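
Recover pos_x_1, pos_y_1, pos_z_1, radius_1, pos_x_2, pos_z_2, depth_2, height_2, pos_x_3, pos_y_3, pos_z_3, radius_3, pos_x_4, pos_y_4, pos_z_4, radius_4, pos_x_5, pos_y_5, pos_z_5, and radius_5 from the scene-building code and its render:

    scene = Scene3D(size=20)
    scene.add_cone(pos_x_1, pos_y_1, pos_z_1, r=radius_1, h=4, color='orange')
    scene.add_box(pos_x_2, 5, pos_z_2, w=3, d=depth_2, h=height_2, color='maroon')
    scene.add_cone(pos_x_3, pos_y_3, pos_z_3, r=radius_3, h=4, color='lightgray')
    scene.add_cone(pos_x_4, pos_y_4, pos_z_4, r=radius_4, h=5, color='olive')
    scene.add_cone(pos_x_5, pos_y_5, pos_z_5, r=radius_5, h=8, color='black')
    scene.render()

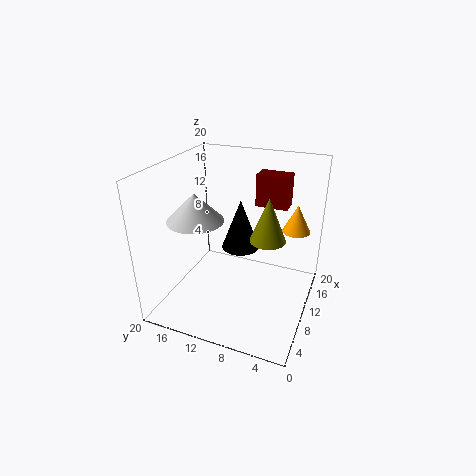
pos_x_1 = 15
pos_y_1 = 3
pos_z_1 = 10
radius_1 = 2
pos_x_2 = 17
pos_z_2 = 12
depth_2 = 5
height_2 = 5
pos_x_3 = 9
pos_y_3 = 16
pos_z_3 = 12
radius_3 = 4
pos_x_4 = 4
pos_y_4 = 4
pos_z_4 = 14
radius_4 = 2
pos_x_5 = 16
pos_y_5 = 12
pos_z_5 = 5
radius_5 = 3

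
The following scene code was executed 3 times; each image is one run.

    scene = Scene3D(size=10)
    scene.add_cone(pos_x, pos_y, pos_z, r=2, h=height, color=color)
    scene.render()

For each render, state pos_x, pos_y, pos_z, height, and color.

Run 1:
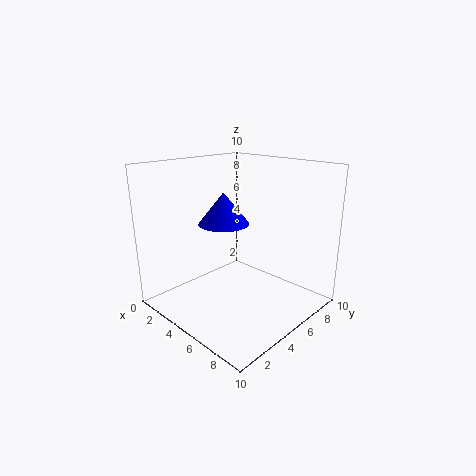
pos_x = 2; pos_y = 6.5; pos_z = 5; height = 2.5; color = 'blue'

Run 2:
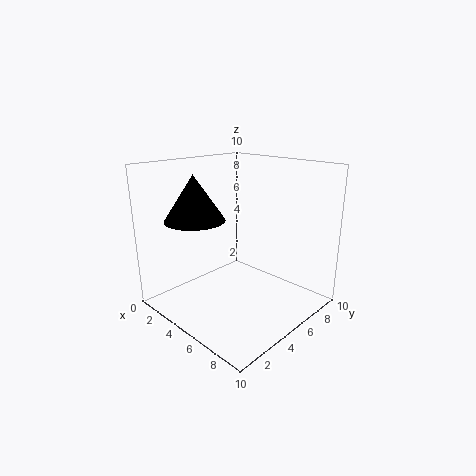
pos_x = 3.5; pos_y = 2.5; pos_z = 6.5; height = 3; color = 'black'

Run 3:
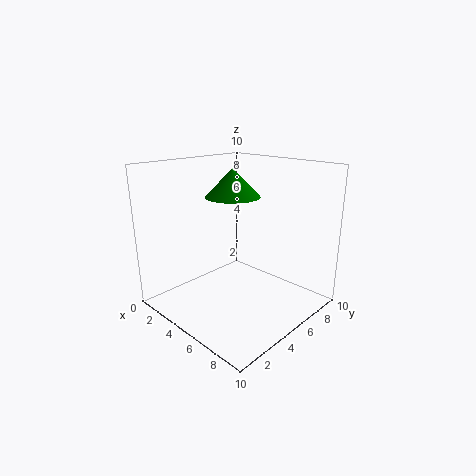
pos_x = 3.5; pos_y = 6; pos_z = 7.5; height = 2; color = 'green'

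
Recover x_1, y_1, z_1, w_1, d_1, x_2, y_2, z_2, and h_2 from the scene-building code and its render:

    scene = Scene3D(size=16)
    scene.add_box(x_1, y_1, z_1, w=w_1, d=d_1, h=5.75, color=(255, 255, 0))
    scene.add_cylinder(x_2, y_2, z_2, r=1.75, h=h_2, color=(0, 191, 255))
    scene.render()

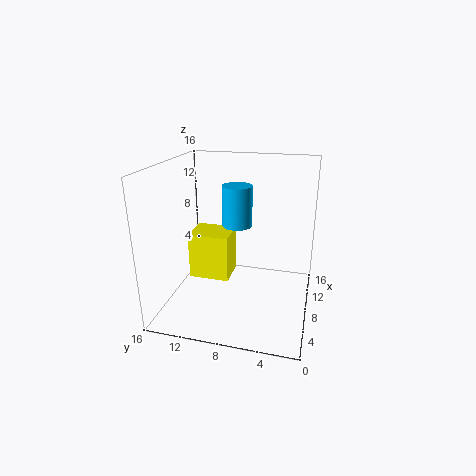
x_1 = 9.5, y_1 = 9.75, z_1 = 1.25, w_1 = 4.25, d_1 = 5, x_2 = 10.5, y_2 = 8.75, z_2 = 8.5, h_2 = 4.75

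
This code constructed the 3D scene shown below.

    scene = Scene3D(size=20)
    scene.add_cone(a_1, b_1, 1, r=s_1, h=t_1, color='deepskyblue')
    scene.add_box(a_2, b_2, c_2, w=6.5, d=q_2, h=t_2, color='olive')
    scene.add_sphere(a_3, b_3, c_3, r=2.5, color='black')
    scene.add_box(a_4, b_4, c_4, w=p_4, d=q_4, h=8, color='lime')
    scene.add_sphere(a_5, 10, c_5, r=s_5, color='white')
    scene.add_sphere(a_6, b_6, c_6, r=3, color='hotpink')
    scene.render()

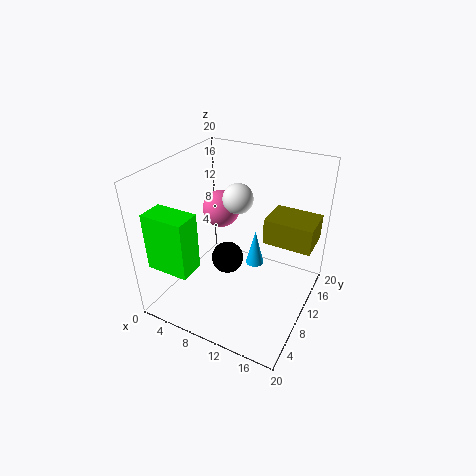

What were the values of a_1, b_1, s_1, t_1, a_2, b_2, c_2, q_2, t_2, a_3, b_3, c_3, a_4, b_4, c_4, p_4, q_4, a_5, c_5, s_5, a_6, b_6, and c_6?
a_1 = 9.5
b_1 = 17
s_1 = 1.5
t_1 = 6
a_2 = 13.5
b_2 = 10.5
c_2 = 10
q_2 = 5
t_2 = 3.5
a_3 = 6.5
b_3 = 13
c_3 = 3.5
a_4 = 0.5
b_4 = 2
c_4 = 7
p_4 = 6
q_4 = 3.5
a_5 = 10
c_5 = 16
s_5 = 2
a_6 = 3.5
b_6 = 16.5
c_6 = 10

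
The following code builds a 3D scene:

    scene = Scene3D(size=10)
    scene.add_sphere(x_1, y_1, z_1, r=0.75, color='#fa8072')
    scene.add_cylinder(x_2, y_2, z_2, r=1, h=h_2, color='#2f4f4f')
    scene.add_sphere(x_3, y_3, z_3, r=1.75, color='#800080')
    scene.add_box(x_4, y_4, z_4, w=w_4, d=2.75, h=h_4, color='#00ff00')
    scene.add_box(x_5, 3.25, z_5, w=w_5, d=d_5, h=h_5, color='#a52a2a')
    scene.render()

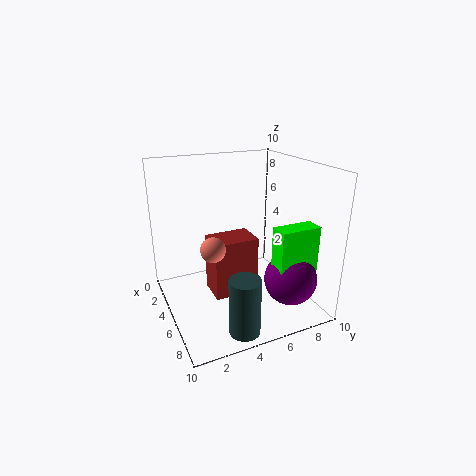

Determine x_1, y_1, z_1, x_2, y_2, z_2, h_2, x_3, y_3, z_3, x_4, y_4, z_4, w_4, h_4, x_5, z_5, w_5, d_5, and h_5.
x_1 = 7.5
y_1 = 2.25
z_1 = 5.75
x_2 = 8.75
y_2 = 3.75
z_2 = 0.25
h_2 = 3.75
x_3 = 8
y_3 = 7.5
z_3 = 2.75
x_4 = 7.5
y_4 = 6.25
z_4 = 2.75
w_4 = 1.25
h_4 = 3.75
x_5 = 3
z_5 = 0.5
w_5 = 2.25
d_5 = 3.25
h_5 = 4.25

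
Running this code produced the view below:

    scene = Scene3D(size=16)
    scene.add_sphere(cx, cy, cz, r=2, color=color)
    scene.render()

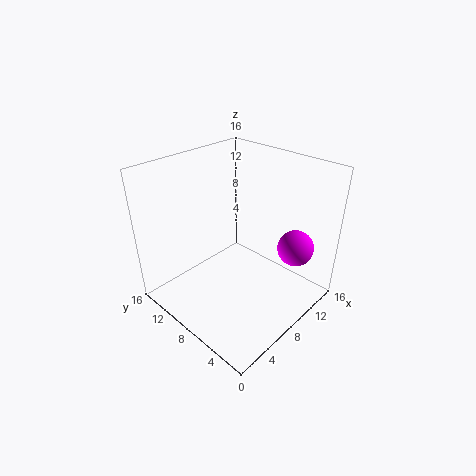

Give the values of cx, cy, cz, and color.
cx = 12; cy = 3; cz = 7; color = 'magenta'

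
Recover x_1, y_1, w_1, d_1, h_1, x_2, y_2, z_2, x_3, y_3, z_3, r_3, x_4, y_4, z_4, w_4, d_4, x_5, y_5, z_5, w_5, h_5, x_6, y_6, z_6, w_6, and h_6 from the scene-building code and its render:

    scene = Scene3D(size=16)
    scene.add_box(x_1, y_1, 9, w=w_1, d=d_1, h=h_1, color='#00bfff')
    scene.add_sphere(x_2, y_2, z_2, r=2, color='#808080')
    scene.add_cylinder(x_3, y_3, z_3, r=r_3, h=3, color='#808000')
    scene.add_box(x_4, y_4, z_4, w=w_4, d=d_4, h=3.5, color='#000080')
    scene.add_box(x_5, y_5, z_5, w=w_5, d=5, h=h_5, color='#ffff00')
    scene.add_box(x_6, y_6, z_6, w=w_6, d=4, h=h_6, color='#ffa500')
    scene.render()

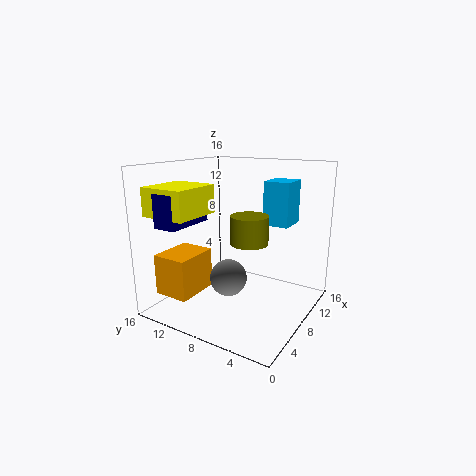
x_1 = 11, y_1 = 3.5, w_1 = 3.5, d_1 = 3, h_1 = 5, x_2 = 6, y_2 = 8, z_2 = 4, x_3 = 7, y_3 = 6, z_3 = 8, r_3 = 2, x_4 = 1, y_4 = 11, z_4 = 10, w_4 = 5.5, d_4 = 2.5, x_5 = 1, y_5 = 10, z_5 = 11, w_5 = 5.5, h_5 = 3, x_6 = 2, y_6 = 11, z_6 = 2, w_6 = 5, h_6 = 4.5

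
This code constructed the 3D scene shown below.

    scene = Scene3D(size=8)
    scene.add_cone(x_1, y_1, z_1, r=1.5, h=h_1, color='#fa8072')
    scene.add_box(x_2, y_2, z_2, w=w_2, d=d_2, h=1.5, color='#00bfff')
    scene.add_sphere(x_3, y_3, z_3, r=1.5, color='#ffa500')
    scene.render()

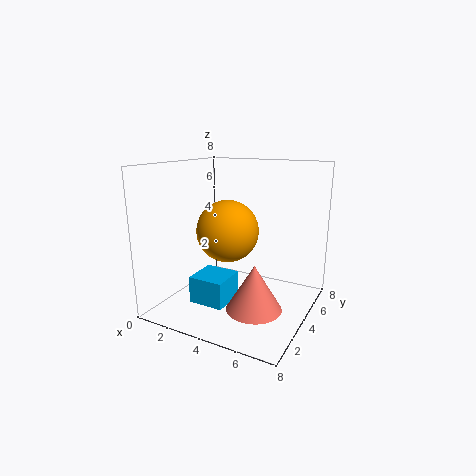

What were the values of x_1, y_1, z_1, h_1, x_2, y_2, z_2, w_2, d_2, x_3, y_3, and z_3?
x_1 = 5.5, y_1 = 3, z_1 = 0.5, h_1 = 2.5, x_2 = 2, y_2 = 2, z_2 = 0.5, w_2 = 2, d_2 = 2, x_3 = 4.5, y_3 = 2, z_3 = 5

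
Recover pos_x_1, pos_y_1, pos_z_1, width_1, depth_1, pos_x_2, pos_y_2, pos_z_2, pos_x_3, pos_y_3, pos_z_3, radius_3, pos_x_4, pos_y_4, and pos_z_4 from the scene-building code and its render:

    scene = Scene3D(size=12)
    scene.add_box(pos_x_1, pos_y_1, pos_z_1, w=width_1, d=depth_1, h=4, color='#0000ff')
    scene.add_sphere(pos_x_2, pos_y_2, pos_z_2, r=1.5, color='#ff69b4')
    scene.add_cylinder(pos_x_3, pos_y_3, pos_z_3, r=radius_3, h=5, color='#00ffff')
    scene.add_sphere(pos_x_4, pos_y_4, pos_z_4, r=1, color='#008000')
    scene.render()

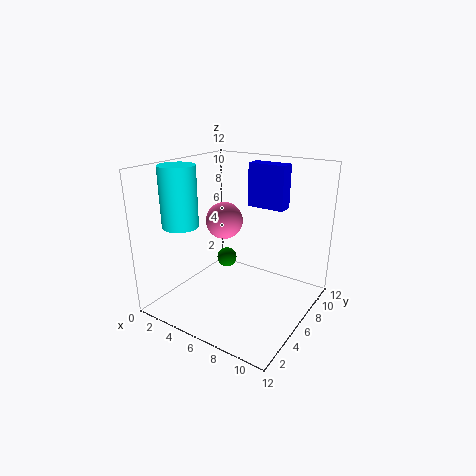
pos_x_1 = 4.5, pos_y_1 = 10, pos_z_1 = 7.5, width_1 = 3.5, depth_1 = 1.5, pos_x_2 = 5, pos_y_2 = 5.5, pos_z_2 = 7.5, pos_x_3 = 2, pos_y_3 = 3.5, pos_z_3 = 7, radius_3 = 1.5, pos_x_4 = 2, pos_y_4 = 10, pos_z_4 = 1.5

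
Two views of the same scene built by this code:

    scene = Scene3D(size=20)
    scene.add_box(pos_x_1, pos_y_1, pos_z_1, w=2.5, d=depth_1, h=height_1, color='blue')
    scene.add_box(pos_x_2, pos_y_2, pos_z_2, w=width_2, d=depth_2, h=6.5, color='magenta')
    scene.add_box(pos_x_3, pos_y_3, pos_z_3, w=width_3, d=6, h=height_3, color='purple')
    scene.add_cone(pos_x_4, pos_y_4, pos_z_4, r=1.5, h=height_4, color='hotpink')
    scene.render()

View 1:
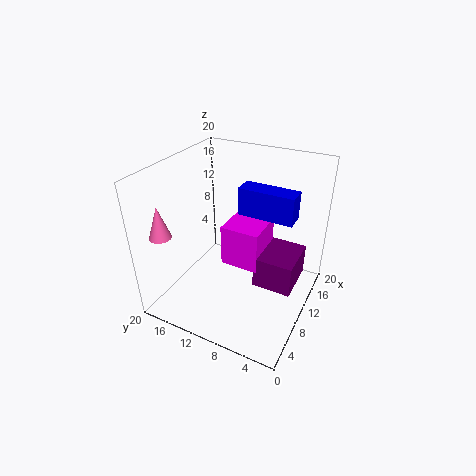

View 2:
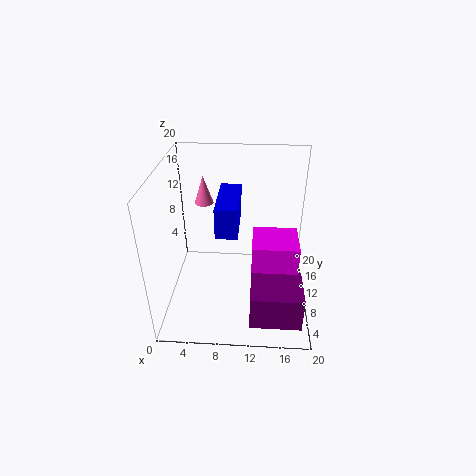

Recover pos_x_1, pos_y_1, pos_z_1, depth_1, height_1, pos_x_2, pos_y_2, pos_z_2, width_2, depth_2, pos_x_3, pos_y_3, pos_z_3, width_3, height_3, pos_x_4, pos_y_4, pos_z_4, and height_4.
pos_x_1 = 8
pos_y_1 = 2
pos_z_1 = 15
depth_1 = 7
height_1 = 3.5
pos_x_2 = 12
pos_y_2 = 8
pos_z_2 = 3
width_2 = 6.5
depth_2 = 6
pos_x_3 = 12
pos_y_3 = 2.5
pos_z_3 = 0.5
width_3 = 7
height_3 = 5
pos_x_4 = 4
pos_y_4 = 18.5
pos_z_4 = 11
height_4 = 4.5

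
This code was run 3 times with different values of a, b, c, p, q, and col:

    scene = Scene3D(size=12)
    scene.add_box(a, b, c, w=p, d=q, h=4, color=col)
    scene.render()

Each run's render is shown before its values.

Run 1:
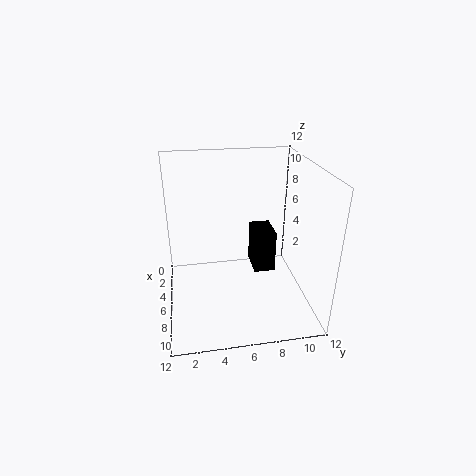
a = 1; b = 8; c = 1; p = 3; q = 2; col = 'black'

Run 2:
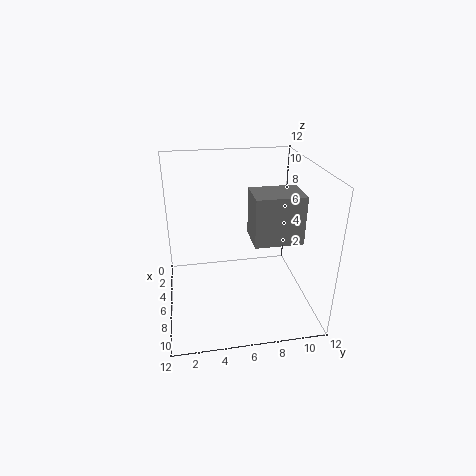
a = 5; b = 7; c = 6; p = 3; q = 4; col = 'gray'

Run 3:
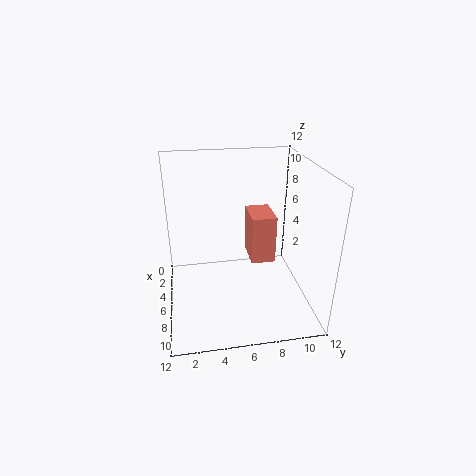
a = 4; b = 7; c = 4; p = 3; q = 2; col = 'salmon'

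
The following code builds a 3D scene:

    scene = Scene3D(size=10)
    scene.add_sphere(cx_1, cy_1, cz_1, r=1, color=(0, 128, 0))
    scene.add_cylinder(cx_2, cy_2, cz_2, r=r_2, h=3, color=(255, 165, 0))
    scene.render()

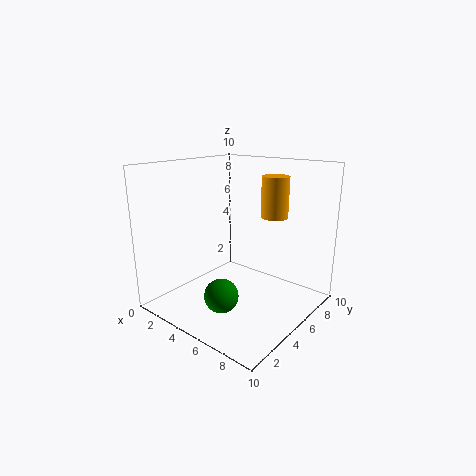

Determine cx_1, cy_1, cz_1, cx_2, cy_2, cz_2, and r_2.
cx_1 = 7, cy_1 = 1, cz_1 = 3, cx_2 = 6, cy_2 = 8, cz_2 = 6, r_2 = 1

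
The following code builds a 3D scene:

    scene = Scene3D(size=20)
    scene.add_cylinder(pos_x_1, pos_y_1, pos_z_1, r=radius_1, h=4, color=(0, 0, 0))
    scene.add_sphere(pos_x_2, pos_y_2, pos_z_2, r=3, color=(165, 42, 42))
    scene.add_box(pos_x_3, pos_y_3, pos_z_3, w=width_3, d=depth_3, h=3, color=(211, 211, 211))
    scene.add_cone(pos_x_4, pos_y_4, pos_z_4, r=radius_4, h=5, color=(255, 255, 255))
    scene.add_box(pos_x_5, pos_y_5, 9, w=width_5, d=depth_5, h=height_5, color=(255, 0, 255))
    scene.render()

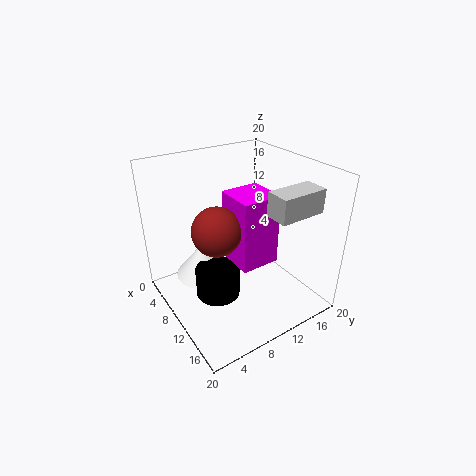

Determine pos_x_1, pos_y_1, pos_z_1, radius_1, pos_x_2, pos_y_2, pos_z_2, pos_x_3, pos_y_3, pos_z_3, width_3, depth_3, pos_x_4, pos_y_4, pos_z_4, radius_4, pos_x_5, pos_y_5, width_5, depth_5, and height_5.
pos_x_1 = 11, pos_y_1 = 6, pos_z_1 = 3, radius_1 = 3, pos_x_2 = 13, pos_y_2 = 5, pos_z_2 = 14, pos_x_3 = 16, pos_y_3 = 10, pos_z_3 = 16, width_3 = 3, depth_3 = 6, pos_x_4 = 7, pos_y_4 = 6, pos_z_4 = 4, radius_4 = 4, pos_x_5 = 11, pos_y_5 = 7, width_5 = 5, depth_5 = 5, height_5 = 9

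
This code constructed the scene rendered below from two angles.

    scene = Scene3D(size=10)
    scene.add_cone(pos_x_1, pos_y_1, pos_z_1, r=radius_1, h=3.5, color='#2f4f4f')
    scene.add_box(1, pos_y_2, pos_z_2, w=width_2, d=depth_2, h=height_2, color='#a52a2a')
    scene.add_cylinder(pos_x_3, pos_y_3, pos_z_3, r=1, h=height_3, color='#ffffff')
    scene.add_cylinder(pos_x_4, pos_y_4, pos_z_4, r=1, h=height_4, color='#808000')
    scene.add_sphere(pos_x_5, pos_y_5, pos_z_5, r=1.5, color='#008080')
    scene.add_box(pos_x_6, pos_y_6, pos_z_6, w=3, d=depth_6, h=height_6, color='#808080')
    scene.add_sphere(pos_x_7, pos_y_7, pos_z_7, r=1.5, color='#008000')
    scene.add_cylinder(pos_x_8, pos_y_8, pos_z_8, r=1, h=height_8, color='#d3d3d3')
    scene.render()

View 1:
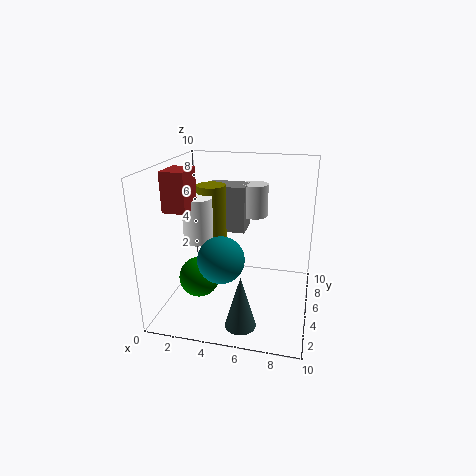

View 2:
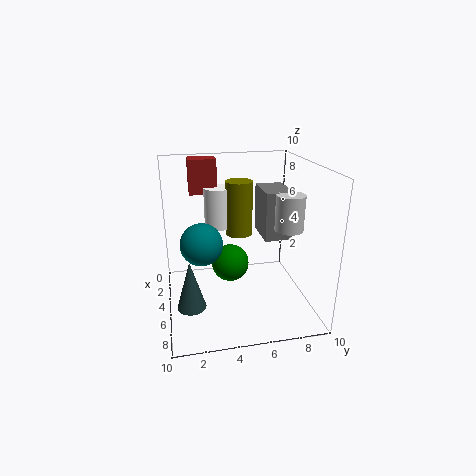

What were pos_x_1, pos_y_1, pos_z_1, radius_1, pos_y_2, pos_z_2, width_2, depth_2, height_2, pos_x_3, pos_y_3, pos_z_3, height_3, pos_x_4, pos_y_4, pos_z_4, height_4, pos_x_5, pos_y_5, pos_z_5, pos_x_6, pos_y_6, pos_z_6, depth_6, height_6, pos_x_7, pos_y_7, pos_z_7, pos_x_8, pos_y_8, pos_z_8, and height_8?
pos_x_1 = 6; pos_y_1 = 1.5; pos_z_1 = 0.5; radius_1 = 1; pos_y_2 = 2; pos_z_2 = 7.5; width_2 = 1.5; depth_2 = 2; height_2 = 2.5; pos_x_3 = 2.5; pos_y_3 = 4; pos_z_3 = 5; height_3 = 3; pos_x_4 = 3; pos_y_4 = 5.5; pos_z_4 = 4.5; height_4 = 4; pos_x_5 = 4.5; pos_y_5 = 2.5; pos_z_5 = 4.5; pos_x_6 = 2; pos_y_6 = 7; pos_z_6 = 4.5; depth_6 = 2; height_6 = 3.5; pos_x_7 = 2; pos_y_7 = 5; pos_z_7 = 1.5; pos_x_8 = 5.5; pos_y_8 = 8.5; pos_z_8 = 5.5; height_8 = 2.5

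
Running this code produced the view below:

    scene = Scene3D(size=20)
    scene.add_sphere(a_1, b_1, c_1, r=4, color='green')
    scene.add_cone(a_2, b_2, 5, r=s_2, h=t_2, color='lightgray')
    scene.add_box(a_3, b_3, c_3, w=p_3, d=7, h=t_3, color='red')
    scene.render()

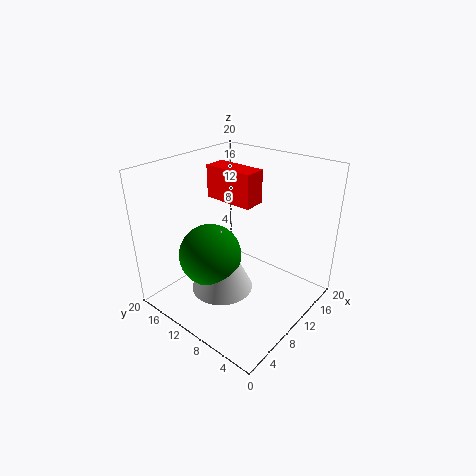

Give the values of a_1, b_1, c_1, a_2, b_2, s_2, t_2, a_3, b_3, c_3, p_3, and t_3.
a_1 = 5; b_1 = 10.5; c_1 = 9.5; a_2 = 5.5; b_2 = 9; s_2 = 4; t_2 = 8.5; a_3 = 9.5; b_3 = 8; c_3 = 15; p_3 = 3; t_3 = 4.5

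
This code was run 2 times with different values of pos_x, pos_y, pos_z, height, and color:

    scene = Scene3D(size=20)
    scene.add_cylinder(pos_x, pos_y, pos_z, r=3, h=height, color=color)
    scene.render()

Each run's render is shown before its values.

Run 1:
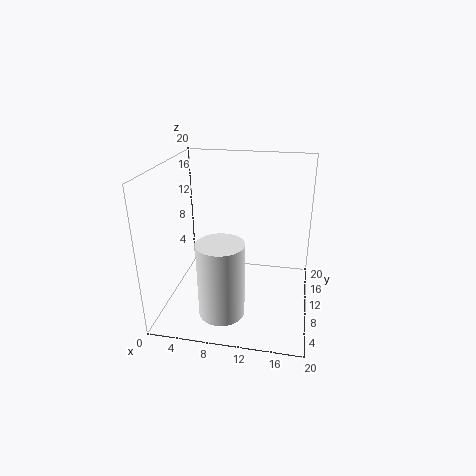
pos_x = 9
pos_y = 4
pos_z = 2
height = 10
color = 'white'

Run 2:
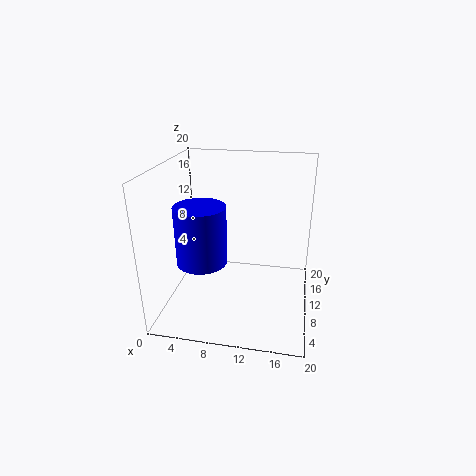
pos_x = 7
pos_y = 3
pos_z = 10
height = 7
color = 'blue'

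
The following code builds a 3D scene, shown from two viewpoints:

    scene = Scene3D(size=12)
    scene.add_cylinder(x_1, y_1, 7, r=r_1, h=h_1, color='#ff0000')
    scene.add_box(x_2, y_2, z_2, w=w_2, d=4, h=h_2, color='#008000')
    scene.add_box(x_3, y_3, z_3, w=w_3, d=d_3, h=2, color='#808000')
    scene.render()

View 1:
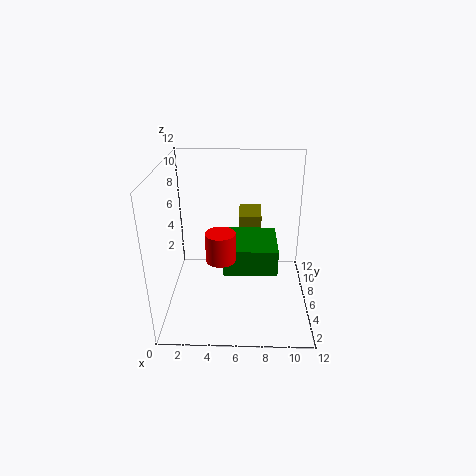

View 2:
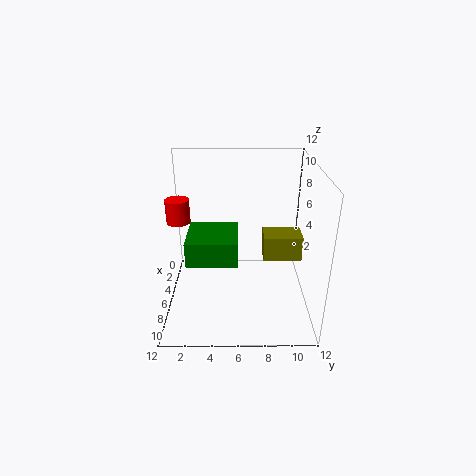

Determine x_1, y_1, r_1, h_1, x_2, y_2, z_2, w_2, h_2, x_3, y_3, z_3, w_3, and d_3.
x_1 = 5; y_1 = 1; r_1 = 1; h_1 = 2; x_2 = 5; y_2 = 2; z_2 = 5; w_2 = 4; h_2 = 2; x_3 = 6; y_3 = 8; z_3 = 5; w_3 = 2; d_3 = 3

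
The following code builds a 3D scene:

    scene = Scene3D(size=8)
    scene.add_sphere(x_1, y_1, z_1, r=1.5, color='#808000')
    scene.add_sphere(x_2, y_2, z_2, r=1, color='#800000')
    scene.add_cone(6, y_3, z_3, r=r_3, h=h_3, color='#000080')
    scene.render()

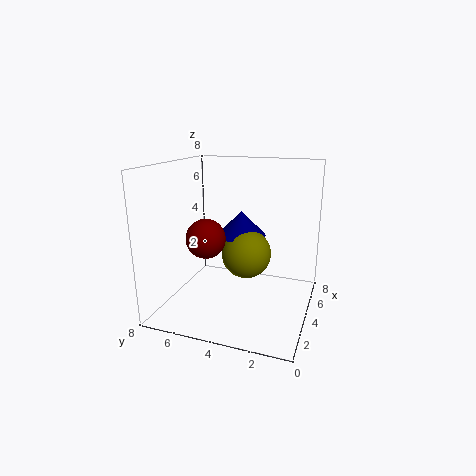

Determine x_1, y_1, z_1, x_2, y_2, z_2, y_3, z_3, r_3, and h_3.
x_1 = 5.5
y_1 = 4
z_1 = 2.5
x_2 = 2
y_2 = 5
z_2 = 4.5
y_3 = 4.5
z_3 = 3.5
r_3 = 1.5
h_3 = 1.5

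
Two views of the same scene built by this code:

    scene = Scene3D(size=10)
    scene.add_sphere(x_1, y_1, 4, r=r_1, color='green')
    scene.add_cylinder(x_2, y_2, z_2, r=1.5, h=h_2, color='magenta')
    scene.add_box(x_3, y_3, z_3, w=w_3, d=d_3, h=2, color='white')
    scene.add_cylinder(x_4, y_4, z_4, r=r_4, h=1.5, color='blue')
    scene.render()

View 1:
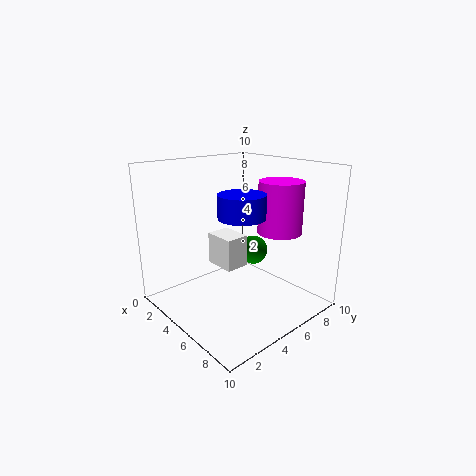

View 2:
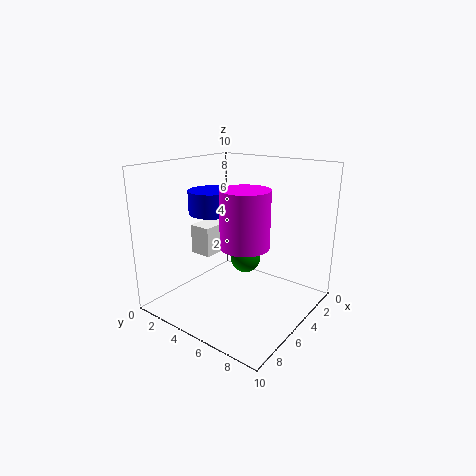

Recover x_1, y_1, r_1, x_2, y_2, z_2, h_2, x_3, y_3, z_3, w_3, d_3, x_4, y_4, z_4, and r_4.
x_1 = 5.5
y_1 = 6
r_1 = 1
x_2 = 7
y_2 = 7
z_2 = 5.5
h_2 = 3.5
x_3 = 5
y_3 = 2.5
z_3 = 4
w_3 = 2
d_3 = 1.5
x_4 = 6.5
y_4 = 4
z_4 = 7
r_4 = 1.5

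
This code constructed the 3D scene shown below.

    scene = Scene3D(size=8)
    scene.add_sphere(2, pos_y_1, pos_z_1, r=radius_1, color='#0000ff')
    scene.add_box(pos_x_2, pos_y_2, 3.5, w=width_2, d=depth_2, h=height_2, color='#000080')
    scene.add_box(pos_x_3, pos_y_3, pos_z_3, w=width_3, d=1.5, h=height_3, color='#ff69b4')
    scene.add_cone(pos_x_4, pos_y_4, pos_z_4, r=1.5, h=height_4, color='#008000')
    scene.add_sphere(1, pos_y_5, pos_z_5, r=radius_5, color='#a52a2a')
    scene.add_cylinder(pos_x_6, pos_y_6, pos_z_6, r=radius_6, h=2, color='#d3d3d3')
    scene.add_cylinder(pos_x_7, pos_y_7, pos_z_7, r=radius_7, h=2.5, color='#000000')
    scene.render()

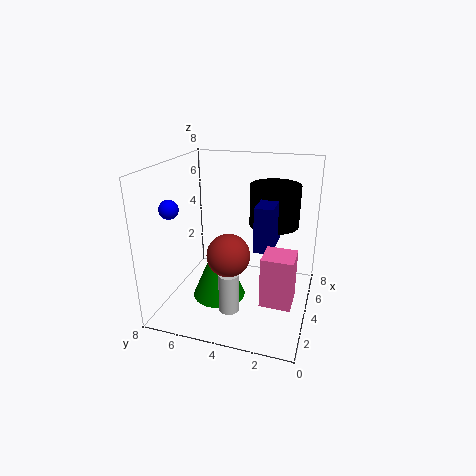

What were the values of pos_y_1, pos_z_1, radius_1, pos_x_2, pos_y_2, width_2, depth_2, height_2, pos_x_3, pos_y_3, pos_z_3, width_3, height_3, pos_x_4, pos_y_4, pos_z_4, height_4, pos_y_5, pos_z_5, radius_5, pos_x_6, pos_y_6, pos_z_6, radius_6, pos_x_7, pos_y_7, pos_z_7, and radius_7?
pos_y_1 = 7; pos_z_1 = 6; radius_1 = 0.5; pos_x_2 = 3.5; pos_y_2 = 2; width_2 = 2.5; depth_2 = 1; height_2 = 2.5; pos_x_3 = 1; pos_y_3 = 0.5; pos_z_3 = 2; width_3 = 1.5; height_3 = 2.5; pos_x_4 = 3.5; pos_y_4 = 5; pos_z_4 = 0.5; height_4 = 3.5; pos_y_5 = 3.5; pos_z_5 = 4.5; radius_5 = 1; pos_x_6 = 1; pos_y_6 = 3.5; pos_z_6 = 1.5; radius_6 = 0.5; pos_x_7 = 6.5; pos_y_7 = 2.5; pos_z_7 = 4; radius_7 = 1.5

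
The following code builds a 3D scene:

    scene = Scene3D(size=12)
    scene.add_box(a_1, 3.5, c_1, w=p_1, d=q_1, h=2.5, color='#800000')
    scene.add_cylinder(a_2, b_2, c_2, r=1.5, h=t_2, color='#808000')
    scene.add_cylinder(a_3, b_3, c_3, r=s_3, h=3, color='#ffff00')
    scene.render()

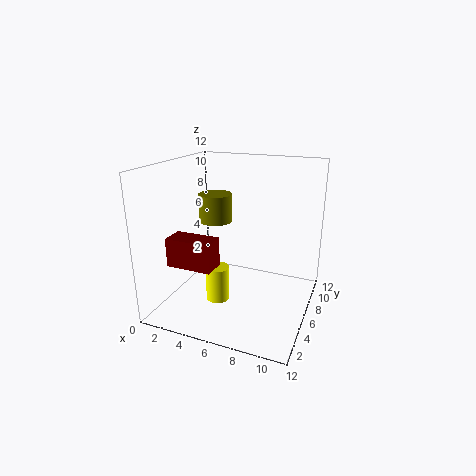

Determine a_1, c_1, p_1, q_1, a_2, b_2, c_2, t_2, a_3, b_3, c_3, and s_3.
a_1 = 0.5
c_1 = 3.5
p_1 = 4
q_1 = 2
a_2 = 3
b_2 = 8
c_2 = 6.5
t_2 = 2.5
a_3 = 4.5
b_3 = 5
c_3 = 0.5
s_3 = 1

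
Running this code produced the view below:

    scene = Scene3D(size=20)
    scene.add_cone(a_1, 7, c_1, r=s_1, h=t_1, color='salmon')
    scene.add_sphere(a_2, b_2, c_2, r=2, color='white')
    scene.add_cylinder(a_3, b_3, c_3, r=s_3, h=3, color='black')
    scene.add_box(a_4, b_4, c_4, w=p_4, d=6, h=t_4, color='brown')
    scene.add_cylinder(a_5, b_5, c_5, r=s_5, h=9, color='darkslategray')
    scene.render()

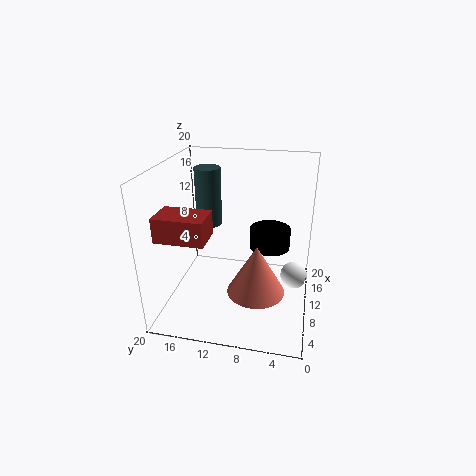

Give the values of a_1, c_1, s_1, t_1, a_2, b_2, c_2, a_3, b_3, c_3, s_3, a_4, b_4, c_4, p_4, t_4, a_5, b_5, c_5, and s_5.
a_1 = 8, c_1 = 3, s_1 = 4, t_1 = 7, a_2 = 13, b_2 = 2, c_2 = 3, a_3 = 14, b_3 = 6, c_3 = 7, s_3 = 3, a_4 = 1, b_4 = 12, c_4 = 13, p_4 = 4, t_4 = 3, a_5 = 16, b_5 = 16, c_5 = 9, s_5 = 2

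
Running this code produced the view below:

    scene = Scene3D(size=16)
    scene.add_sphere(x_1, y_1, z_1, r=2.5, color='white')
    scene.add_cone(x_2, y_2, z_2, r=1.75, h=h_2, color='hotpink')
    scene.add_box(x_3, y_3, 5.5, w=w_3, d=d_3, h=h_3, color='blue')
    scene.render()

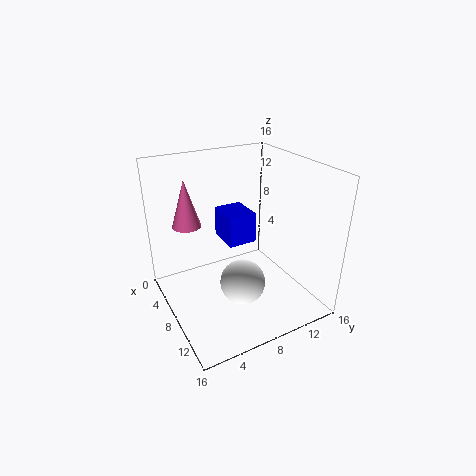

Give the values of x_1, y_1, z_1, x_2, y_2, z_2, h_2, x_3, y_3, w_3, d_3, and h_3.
x_1 = 10, y_1 = 7.5, z_1 = 3.5, x_2 = 2, y_2 = 4.25, z_2 = 7.75, h_2 = 5.75, x_3 = 1.5, y_3 = 8.25, w_3 = 4.25, d_3 = 3.5, h_3 = 3.75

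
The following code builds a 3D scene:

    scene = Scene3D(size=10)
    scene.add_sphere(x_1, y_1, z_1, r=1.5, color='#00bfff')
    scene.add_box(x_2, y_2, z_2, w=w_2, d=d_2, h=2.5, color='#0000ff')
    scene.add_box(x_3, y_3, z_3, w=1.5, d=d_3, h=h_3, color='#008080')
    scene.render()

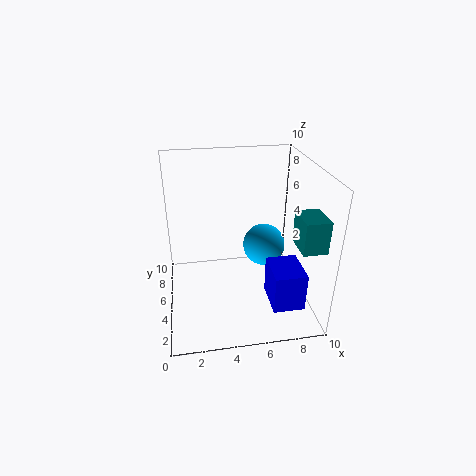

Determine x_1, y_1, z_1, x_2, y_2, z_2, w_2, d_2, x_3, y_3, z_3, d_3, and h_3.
x_1 = 7
y_1 = 5.5
z_1 = 4
x_2 = 6.5
y_2 = 0.5
z_2 = 2
w_2 = 2
d_2 = 2.5
x_3 = 8
y_3 = 0.5
z_3 = 6
d_3 = 2
h_3 = 2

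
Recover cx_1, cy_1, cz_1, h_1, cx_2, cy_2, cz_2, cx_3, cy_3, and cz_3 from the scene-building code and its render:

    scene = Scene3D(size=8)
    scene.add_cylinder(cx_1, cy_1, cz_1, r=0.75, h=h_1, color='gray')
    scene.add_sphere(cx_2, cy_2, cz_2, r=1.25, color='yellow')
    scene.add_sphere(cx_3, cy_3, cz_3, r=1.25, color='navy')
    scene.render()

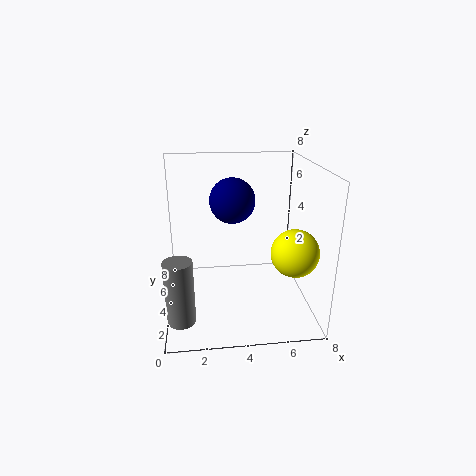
cx_1 = 0.75; cy_1 = 2; cz_1 = 0.25; h_1 = 3.5; cx_2 = 6.75; cy_2 = 2.25; cz_2 = 3.75; cx_3 = 3.75; cy_3 = 4.5; cz_3 = 6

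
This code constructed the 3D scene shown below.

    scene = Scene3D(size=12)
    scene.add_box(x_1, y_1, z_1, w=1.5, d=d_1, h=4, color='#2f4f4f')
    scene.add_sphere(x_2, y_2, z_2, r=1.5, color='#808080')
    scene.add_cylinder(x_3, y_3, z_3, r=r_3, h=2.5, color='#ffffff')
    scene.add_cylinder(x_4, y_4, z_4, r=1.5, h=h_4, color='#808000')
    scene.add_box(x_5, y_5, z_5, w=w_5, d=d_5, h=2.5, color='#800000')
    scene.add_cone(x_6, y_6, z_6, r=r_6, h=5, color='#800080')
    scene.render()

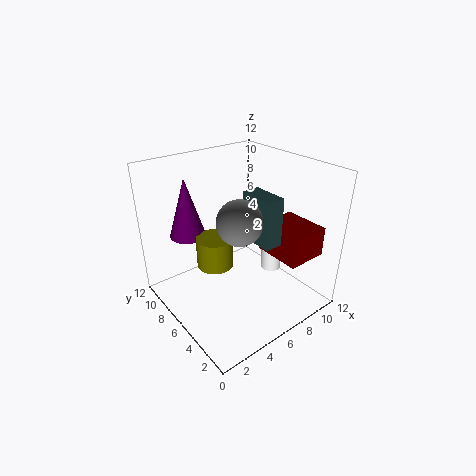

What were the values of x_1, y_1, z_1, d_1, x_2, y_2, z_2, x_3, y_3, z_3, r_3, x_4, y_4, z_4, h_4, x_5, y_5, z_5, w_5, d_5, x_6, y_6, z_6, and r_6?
x_1 = 6.5; y_1 = 3; z_1 = 6; d_1 = 3; x_2 = 3; y_2 = 2; z_2 = 10; x_3 = 11; y_3 = 7; z_3 = 0.5; r_3 = 1; x_4 = 4; y_4 = 6.5; z_4 = 4; h_4 = 2.5; x_5 = 8; y_5 = 1.5; z_5 = 4.5; w_5 = 3.5; d_5 = 4; x_6 = 3; y_6 = 9; z_6 = 6; r_6 = 1.5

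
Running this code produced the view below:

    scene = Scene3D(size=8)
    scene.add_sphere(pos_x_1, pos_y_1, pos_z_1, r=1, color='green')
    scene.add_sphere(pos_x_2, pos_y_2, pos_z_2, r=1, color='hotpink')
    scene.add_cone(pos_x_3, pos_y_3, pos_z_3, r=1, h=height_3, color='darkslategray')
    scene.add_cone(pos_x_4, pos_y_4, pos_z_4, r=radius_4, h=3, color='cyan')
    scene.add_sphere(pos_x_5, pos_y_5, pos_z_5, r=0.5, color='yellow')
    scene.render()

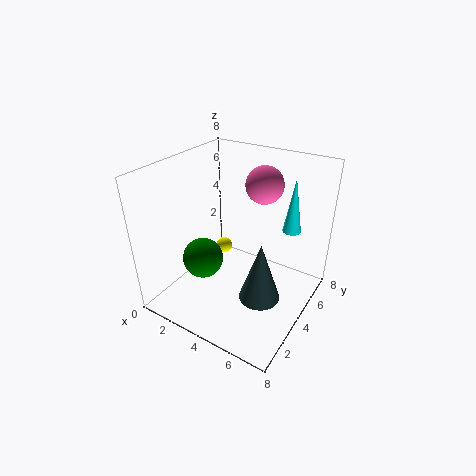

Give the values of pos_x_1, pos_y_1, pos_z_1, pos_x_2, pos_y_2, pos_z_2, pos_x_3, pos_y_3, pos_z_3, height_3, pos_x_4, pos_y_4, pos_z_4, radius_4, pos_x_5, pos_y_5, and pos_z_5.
pos_x_1 = 3.5, pos_y_1 = 1.5, pos_z_1 = 4, pos_x_2 = 5, pos_y_2 = 5, pos_z_2 = 7, pos_x_3 = 6.5, pos_y_3 = 2, pos_z_3 = 2.5, height_3 = 3, pos_x_4 = 6.5, pos_y_4 = 5.5, pos_z_4 = 4.5, radius_4 = 0.5, pos_x_5 = 2, pos_y_5 = 5.5, pos_z_5 = 2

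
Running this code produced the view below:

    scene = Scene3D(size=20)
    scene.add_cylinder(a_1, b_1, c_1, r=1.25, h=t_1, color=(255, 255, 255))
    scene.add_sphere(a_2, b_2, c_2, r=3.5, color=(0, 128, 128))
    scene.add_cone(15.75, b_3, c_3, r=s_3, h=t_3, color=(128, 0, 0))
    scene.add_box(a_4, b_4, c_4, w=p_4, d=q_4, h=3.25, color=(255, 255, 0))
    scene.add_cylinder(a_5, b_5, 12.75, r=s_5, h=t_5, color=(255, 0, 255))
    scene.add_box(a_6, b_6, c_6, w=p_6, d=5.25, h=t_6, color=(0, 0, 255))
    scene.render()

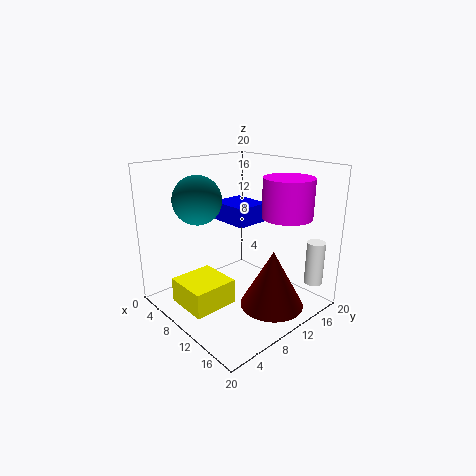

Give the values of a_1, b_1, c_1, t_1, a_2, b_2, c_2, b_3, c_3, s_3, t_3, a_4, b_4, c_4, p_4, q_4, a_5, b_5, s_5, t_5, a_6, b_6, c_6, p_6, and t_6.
a_1 = 18.25
b_1 = 16.75
c_1 = 4
t_1 = 6
a_2 = 4.5
b_2 = 7.25
c_2 = 14.75
b_3 = 11
c_3 = 1.75
s_3 = 4.25
t_3 = 7.75
a_4 = 7.75
b_4 = 0.5
c_4 = 3
p_4 = 5.75
q_4 = 5.75
a_5 = 14
b_5 = 15.5
s_5 = 3.5
t_5 = 5.5
a_6 = 3.25
b_6 = 11
c_6 = 11
p_6 = 6.25
t_6 = 2.75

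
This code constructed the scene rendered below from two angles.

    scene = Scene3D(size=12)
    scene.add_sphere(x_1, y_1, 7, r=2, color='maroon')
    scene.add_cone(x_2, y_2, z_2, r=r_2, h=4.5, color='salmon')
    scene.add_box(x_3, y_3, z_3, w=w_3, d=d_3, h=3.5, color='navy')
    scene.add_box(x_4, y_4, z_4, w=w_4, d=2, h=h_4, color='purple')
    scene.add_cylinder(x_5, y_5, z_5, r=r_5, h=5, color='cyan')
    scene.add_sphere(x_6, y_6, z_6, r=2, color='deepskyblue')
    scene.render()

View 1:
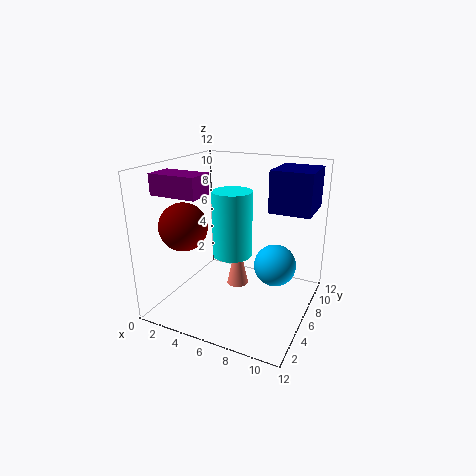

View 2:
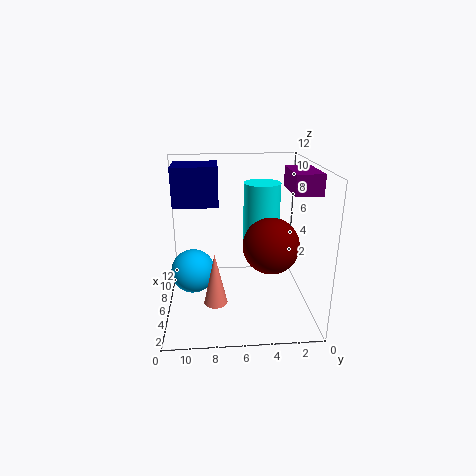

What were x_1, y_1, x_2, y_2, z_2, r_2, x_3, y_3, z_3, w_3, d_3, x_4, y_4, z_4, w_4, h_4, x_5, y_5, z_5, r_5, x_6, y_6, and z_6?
x_1 = 2, y_1 = 4, x_2 = 5, y_2 = 8, z_2 = 0.5, r_2 = 1, x_3 = 8, y_3 = 7.5, z_3 = 8, w_3 = 3.5, d_3 = 4, x_4 = 2, y_4 = 0.5, z_4 = 10.5, w_4 = 3.5, h_4 = 1.5, x_5 = 6.5, y_5 = 4, z_5 = 5.5, r_5 = 1.5, x_6 = 8, y_6 = 10, z_6 = 2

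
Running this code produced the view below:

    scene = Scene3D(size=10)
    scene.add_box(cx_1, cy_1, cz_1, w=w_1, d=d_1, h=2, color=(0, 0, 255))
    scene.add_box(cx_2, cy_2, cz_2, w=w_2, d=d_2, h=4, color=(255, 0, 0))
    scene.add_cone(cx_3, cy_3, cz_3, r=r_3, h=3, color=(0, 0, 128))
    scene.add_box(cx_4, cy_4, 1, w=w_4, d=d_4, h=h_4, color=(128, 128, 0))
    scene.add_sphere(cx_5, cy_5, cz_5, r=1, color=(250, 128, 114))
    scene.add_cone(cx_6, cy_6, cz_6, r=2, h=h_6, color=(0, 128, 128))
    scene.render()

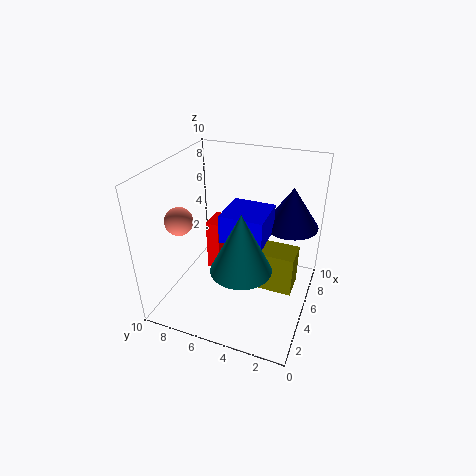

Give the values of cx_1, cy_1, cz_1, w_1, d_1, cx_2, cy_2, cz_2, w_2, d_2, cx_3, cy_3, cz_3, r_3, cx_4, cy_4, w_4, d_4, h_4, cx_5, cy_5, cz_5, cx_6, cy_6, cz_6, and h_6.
cx_1 = 4, cy_1 = 3, cz_1 = 5, w_1 = 3, d_1 = 3, cx_2 = 6, cy_2 = 7, cz_2 = 1, w_2 = 2, d_2 = 1, cx_3 = 8, cy_3 = 2, cz_3 = 5, r_3 = 2, cx_4 = 5, cy_4 = 1, w_4 = 2, d_4 = 3, h_4 = 3, cx_5 = 4, cy_5 = 9, cz_5 = 6, cx_6 = 3, cy_6 = 4, cz_6 = 4, h_6 = 4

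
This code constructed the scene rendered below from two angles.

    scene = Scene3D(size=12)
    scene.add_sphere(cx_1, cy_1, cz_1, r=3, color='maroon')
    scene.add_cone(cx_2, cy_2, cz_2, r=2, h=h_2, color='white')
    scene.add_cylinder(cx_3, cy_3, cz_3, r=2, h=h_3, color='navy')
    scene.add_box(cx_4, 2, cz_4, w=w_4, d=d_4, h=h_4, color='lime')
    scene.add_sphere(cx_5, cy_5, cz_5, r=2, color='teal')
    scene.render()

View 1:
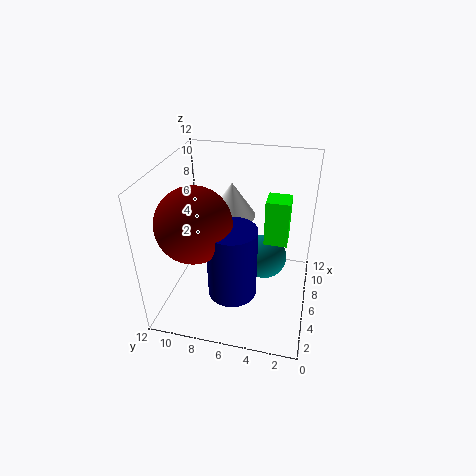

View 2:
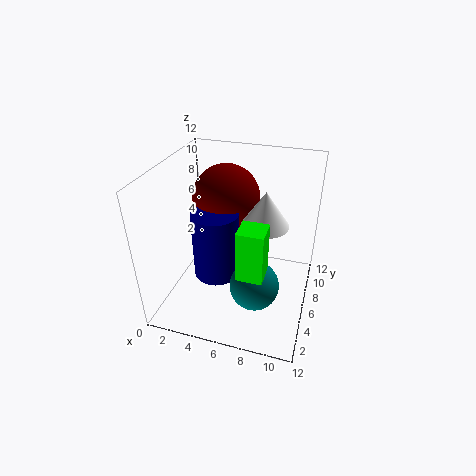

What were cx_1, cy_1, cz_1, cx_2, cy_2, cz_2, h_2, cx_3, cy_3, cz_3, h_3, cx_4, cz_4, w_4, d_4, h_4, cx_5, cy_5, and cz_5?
cx_1 = 4; cy_1 = 9; cz_1 = 8; cx_2 = 8; cy_2 = 7; cz_2 = 7; h_2 = 3; cx_3 = 4; cy_3 = 6; cz_3 = 2; h_3 = 6; cx_4 = 7; cz_4 = 5; w_4 = 2; d_4 = 2; h_4 = 4; cx_5 = 8; cy_5 = 4; cz_5 = 3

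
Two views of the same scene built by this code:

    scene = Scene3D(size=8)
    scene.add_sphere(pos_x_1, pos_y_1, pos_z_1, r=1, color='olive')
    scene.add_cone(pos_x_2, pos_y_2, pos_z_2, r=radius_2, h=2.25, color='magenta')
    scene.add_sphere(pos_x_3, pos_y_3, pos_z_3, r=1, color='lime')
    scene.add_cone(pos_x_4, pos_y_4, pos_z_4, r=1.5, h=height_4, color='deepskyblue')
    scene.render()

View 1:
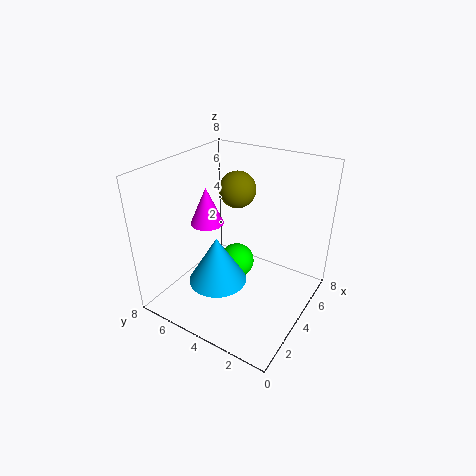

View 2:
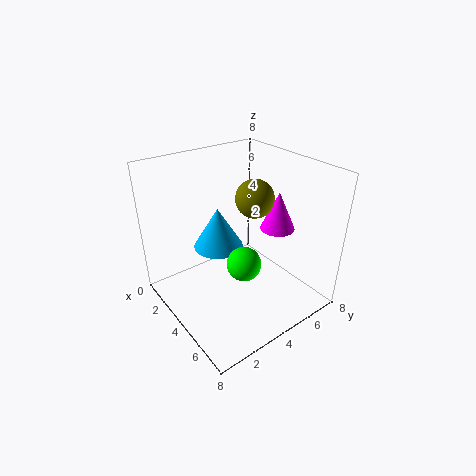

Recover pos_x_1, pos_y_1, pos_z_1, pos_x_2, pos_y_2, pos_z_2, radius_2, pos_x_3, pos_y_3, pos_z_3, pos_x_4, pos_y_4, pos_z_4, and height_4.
pos_x_1 = 4.75; pos_y_1 = 4.5; pos_z_1 = 6.5; pos_x_2 = 4.5; pos_y_2 = 6.5; pos_z_2 = 4; radius_2 = 1; pos_x_3 = 4.25; pos_y_3 = 4.25; pos_z_3 = 2.25; pos_x_4 = 2; pos_y_4 = 4; pos_z_4 = 2.5; height_4 = 2.5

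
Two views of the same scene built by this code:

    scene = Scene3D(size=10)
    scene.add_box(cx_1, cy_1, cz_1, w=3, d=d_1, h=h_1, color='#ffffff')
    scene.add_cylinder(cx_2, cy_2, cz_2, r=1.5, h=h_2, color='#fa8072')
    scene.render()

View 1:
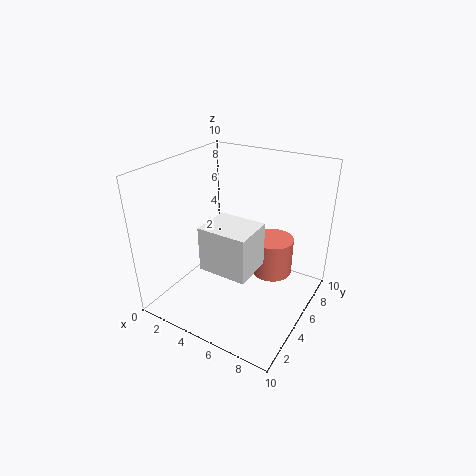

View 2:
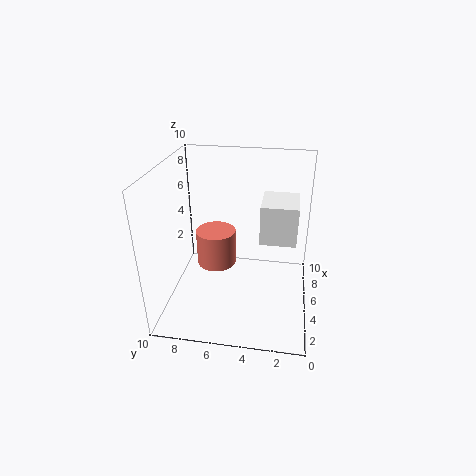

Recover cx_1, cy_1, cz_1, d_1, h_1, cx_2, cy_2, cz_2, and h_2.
cx_1 = 4.75
cy_1 = 1
cz_1 = 4.75
d_1 = 2.5
h_1 = 2.75
cx_2 = 6.75
cy_2 = 7
cz_2 = 1.75
h_2 = 2.75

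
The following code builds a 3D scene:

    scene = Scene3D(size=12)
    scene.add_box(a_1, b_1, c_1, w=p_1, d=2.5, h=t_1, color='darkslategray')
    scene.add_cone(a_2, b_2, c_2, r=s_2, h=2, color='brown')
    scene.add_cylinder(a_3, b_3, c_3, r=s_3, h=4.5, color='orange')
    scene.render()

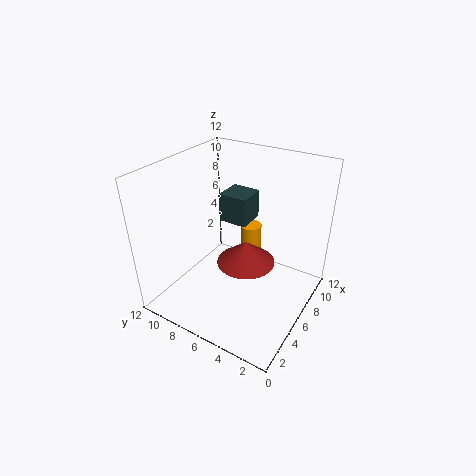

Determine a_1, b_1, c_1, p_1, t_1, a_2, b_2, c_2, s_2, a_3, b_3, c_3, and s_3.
a_1 = 7; b_1 = 6; c_1 = 6.5; p_1 = 2.5; t_1 = 2.5; a_2 = 6.5; b_2 = 5.5; c_2 = 3.5; s_2 = 2.5; a_3 = 10; b_3 = 7; c_3 = 0.5; s_3 = 1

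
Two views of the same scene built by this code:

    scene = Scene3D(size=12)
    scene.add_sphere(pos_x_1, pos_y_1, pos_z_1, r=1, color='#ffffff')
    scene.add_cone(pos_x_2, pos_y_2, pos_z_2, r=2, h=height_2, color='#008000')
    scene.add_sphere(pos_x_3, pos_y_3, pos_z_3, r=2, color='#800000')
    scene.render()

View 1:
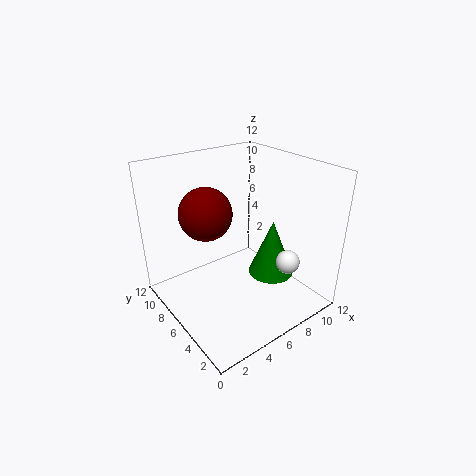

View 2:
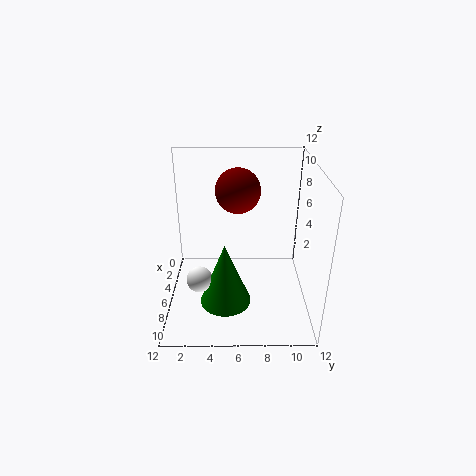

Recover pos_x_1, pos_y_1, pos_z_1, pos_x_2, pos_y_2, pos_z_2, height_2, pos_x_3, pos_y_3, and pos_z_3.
pos_x_1 = 9, pos_y_1 = 3, pos_z_1 = 4, pos_x_2 = 9, pos_y_2 = 5, pos_z_2 = 2, height_2 = 5, pos_x_3 = 3, pos_y_3 = 6, pos_z_3 = 9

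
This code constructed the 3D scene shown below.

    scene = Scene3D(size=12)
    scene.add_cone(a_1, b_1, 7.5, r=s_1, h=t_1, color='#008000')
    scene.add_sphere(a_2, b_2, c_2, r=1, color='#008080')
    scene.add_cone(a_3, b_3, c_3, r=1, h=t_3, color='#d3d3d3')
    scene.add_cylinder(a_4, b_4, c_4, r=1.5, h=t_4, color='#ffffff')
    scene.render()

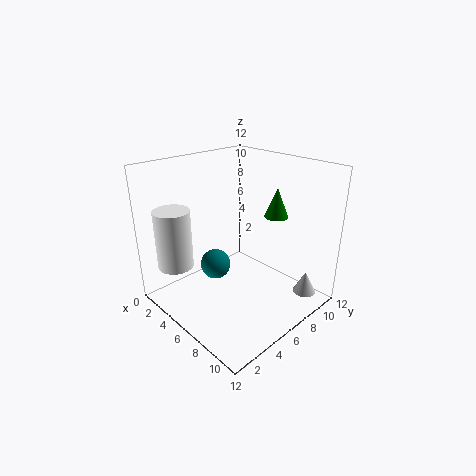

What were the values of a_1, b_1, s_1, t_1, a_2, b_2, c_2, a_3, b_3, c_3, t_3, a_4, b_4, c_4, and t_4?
a_1 = 7.5; b_1 = 9; s_1 = 1; t_1 = 2.5; a_2 = 8.5; b_2 = 1.5; c_2 = 6.5; a_3 = 10; b_3 = 10.5; c_3 = 0.5; t_3 = 2; a_4 = 2.5; b_4 = 2; c_4 = 3.5; t_4 = 5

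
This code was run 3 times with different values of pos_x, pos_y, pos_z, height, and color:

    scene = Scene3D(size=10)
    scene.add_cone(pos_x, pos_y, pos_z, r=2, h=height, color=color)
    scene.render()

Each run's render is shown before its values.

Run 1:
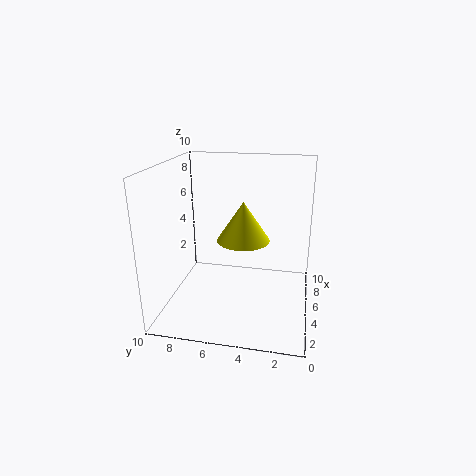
pos_x = 7, pos_y = 5, pos_z = 4, height = 3, color = 'yellow'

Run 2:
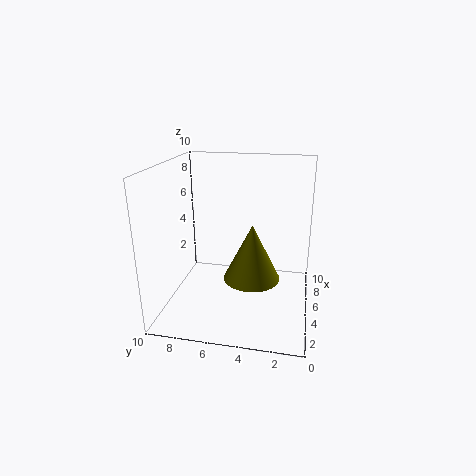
pos_x = 5, pos_y = 4, pos_z = 2, height = 4, color = 'olive'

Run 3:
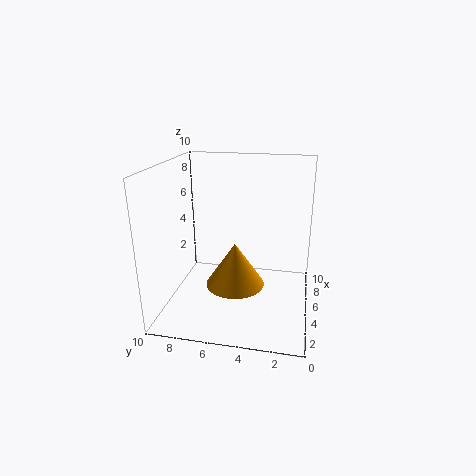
pos_x = 4, pos_y = 5, pos_z = 2, height = 3, color = 'orange'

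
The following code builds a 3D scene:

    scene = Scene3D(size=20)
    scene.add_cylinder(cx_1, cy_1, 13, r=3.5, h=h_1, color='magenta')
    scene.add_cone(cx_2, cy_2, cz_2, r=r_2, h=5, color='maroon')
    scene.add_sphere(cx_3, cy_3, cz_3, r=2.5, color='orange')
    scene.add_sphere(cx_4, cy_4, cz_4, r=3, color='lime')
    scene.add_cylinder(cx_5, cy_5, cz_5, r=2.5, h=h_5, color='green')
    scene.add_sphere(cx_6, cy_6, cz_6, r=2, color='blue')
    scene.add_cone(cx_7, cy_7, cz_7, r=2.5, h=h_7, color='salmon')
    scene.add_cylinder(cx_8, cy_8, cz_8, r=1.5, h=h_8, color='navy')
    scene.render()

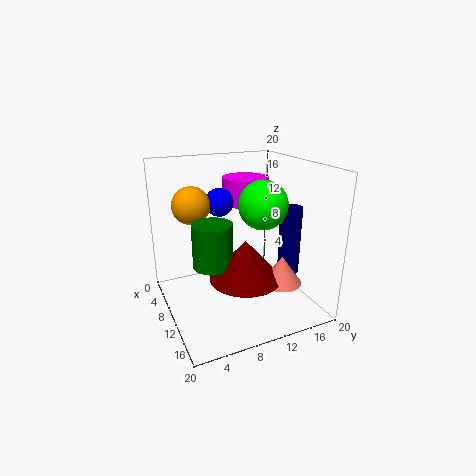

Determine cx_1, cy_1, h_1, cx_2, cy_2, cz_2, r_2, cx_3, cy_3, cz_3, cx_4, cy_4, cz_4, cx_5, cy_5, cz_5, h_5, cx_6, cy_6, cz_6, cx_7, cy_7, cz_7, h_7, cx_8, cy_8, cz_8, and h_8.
cx_1 = 4, cy_1 = 14, h_1 = 4, cx_2 = 15.5, cy_2 = 8.5, cz_2 = 7, r_2 = 4.5, cx_3 = 8.5, cy_3 = 4, cz_3 = 15, cx_4 = 15, cy_4 = 11, cz_4 = 16, cx_5 = 13.5, cy_5 = 5, cz_5 = 8.5, h_5 = 5.5, cx_6 = 7, cy_6 = 8.5, cz_6 = 14.5, cx_7 = 17.5, cy_7 = 12.5, cz_7 = 6.5, h_7 = 3.5, cx_8 = 13, cy_8 = 16.5, cz_8 = 5, h_8 = 9.5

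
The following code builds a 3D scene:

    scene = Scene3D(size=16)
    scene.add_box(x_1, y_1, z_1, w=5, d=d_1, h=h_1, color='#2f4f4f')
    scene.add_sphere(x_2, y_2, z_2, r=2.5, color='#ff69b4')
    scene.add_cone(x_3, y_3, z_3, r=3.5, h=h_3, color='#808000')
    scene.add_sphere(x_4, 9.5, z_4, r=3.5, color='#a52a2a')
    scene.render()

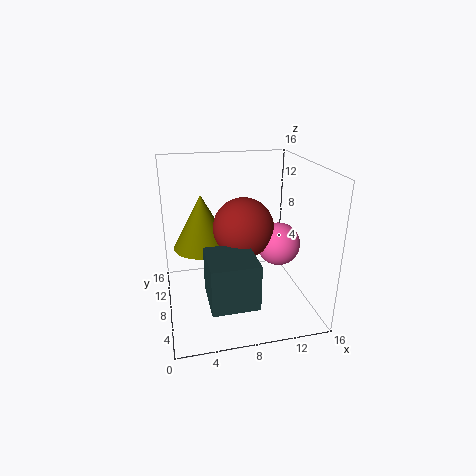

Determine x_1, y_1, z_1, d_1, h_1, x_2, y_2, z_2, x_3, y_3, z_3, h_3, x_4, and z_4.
x_1 = 4; y_1 = 2; z_1 = 2.5; d_1 = 5.5; h_1 = 5; x_2 = 13; y_2 = 8.5; z_2 = 6.5; x_3 = 4.5; y_3 = 12; z_3 = 5.5; h_3 = 6.5; x_4 = 9; z_4 = 8.5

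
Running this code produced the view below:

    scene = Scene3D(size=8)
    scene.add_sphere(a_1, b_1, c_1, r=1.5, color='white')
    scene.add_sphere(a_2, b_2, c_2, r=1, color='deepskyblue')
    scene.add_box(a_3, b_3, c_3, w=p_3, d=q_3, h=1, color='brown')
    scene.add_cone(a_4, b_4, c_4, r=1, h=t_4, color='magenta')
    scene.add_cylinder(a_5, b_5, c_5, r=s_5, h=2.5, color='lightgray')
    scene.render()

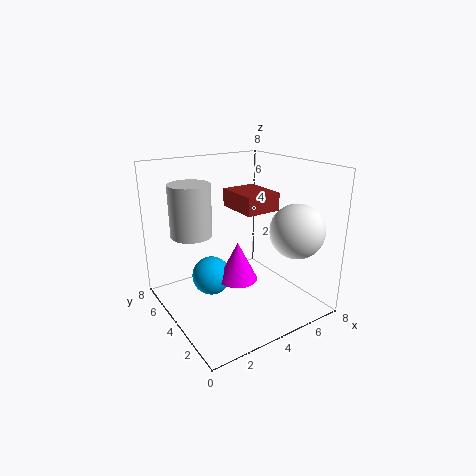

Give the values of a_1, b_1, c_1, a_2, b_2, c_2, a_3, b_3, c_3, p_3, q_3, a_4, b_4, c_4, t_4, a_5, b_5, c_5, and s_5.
a_1 = 6.5; b_1 = 2; c_1 = 4.5; a_2 = 2; b_2 = 3.5; c_2 = 2.5; a_3 = 4; b_3 = 3; c_3 = 5.5; p_3 = 2; q_3 = 2.5; a_4 = 3; b_4 = 2.5; c_4 = 2.5; t_4 = 2; a_5 = 1; b_5 = 3.5; c_5 = 5; s_5 = 1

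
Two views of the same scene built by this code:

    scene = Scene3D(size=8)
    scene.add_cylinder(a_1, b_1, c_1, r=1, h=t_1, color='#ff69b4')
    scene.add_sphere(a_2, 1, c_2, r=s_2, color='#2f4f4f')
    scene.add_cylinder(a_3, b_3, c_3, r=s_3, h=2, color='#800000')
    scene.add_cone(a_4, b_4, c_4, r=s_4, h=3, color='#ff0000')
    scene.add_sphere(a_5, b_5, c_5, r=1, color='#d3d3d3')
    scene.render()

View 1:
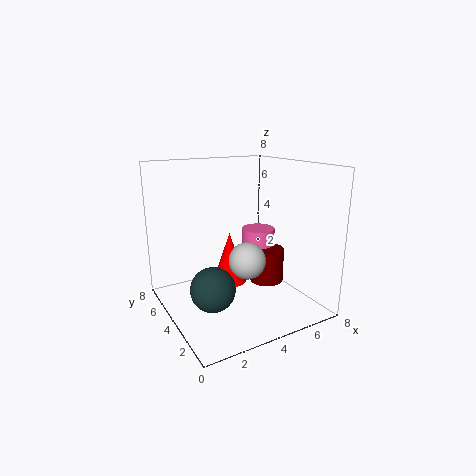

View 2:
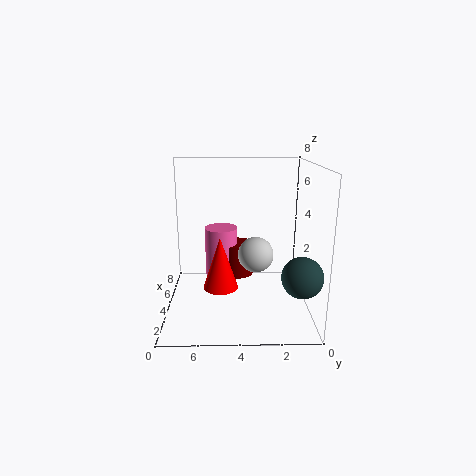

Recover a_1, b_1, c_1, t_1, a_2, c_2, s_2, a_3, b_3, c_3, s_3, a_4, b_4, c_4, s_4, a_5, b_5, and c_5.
a_1 = 6
b_1 = 5
c_1 = 1
t_1 = 3
a_2 = 1
c_2 = 3
s_2 = 1
a_3 = 6
b_3 = 4
c_3 = 1
s_3 = 1
a_4 = 4
b_4 = 5
c_4 = 1
s_4 = 1
a_5 = 4
b_5 = 3
c_5 = 3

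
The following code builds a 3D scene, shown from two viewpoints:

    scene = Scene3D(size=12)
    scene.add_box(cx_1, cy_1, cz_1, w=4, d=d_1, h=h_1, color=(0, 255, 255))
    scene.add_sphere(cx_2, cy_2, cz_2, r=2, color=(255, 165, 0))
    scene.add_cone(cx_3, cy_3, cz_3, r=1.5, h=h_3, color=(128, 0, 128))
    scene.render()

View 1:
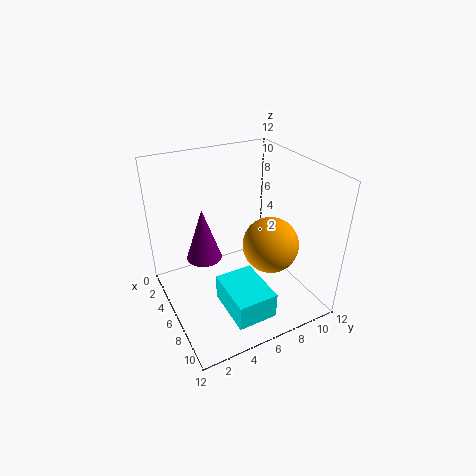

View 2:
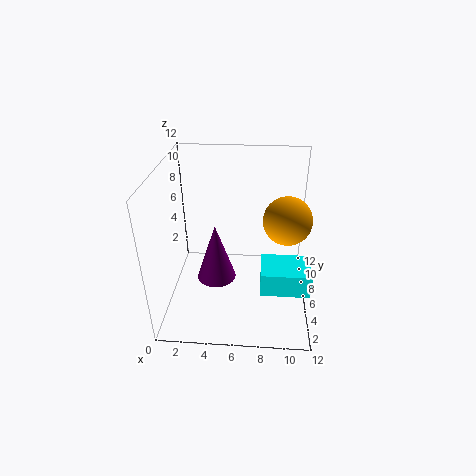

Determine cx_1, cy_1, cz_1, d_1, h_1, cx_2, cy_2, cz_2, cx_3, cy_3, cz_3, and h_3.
cx_1 = 8; cy_1 = 3; cz_1 = 2.5; d_1 = 3; h_1 = 2; cx_2 = 10; cy_2 = 6.5; cz_2 = 7.5; cx_3 = 4.5; cy_3 = 3.5; cz_3 = 4; h_3 = 4.5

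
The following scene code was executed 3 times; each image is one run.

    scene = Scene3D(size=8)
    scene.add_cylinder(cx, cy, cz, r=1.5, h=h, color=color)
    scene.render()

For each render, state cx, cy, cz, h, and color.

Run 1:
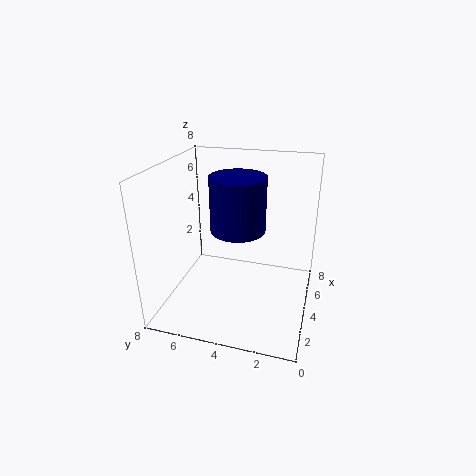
cx = 4; cy = 4; cz = 4.5; h = 3; color = 'navy'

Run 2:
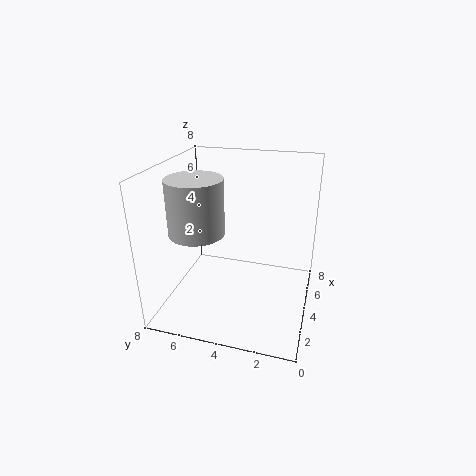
cx = 3; cy = 6; cz = 4.5; h = 3; color = 'lightgray'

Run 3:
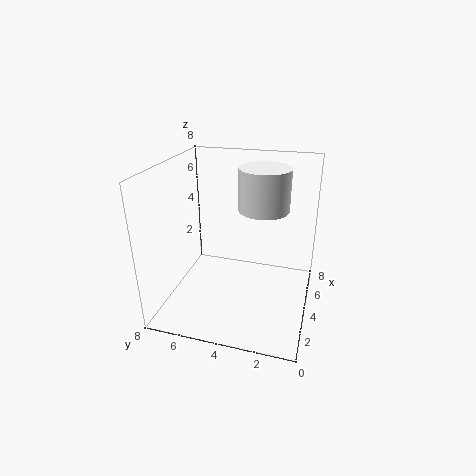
cx = 6; cy = 3; cz = 5; h = 2.5; color = 'white'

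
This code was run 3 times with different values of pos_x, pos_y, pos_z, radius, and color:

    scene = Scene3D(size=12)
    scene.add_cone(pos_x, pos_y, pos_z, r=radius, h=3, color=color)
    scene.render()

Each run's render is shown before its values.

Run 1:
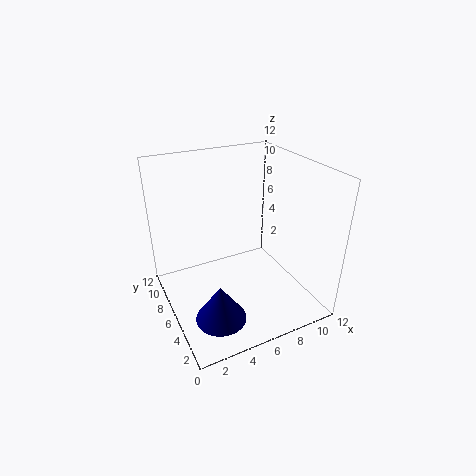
pos_x = 3
pos_y = 3
pos_z = 1
radius = 2
color = 'navy'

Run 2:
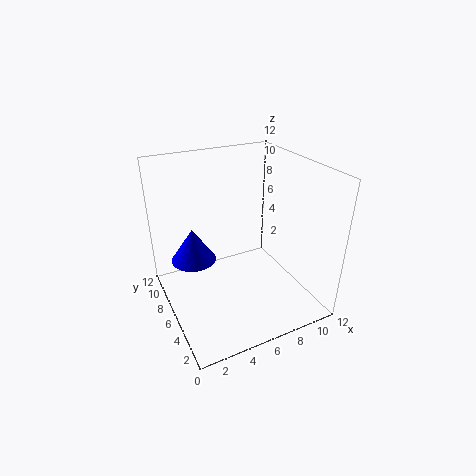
pos_x = 3
pos_y = 9
pos_z = 3
radius = 2
color = 'blue'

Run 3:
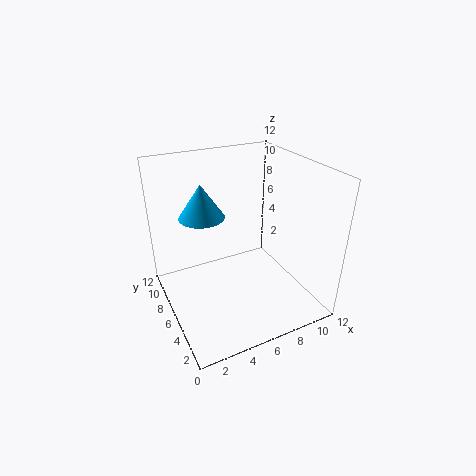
pos_x = 4
pos_y = 9
pos_z = 7
radius = 2
color = 'deepskyblue'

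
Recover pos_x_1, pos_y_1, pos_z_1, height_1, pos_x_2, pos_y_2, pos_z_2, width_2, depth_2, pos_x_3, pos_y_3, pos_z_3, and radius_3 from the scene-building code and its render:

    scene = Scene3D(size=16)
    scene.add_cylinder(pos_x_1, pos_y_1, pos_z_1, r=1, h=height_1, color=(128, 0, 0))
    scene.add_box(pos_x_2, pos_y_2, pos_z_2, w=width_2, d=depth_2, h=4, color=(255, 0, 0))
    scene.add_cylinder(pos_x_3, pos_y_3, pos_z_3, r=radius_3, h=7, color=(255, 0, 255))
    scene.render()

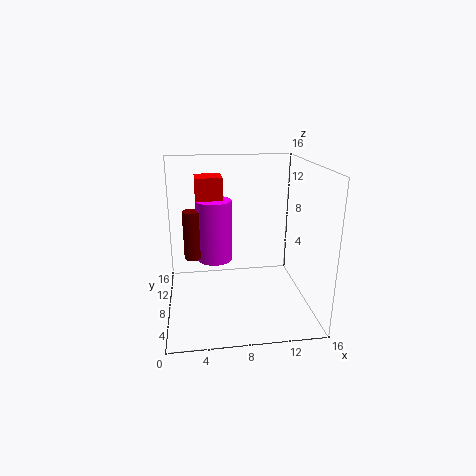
pos_x_1 = 3
pos_y_1 = 9
pos_z_1 = 5.5
height_1 = 5.5
pos_x_2 = 3.5
pos_y_2 = 9
pos_z_2 = 10.5
width_2 = 3
depth_2 = 3
pos_x_3 = 5.5
pos_y_3 = 9.5
pos_z_3 = 5
radius_3 = 2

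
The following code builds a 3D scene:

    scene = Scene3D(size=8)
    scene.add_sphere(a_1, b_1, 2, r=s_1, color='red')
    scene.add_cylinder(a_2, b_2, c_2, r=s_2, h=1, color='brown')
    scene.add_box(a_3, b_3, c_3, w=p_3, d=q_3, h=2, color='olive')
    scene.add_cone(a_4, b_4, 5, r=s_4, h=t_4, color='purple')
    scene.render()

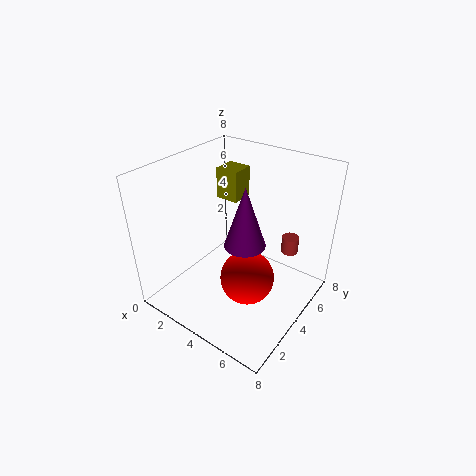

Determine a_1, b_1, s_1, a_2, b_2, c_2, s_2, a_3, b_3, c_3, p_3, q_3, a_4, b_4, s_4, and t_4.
a_1 = 5; b_1 = 3.5; s_1 = 1.5; a_2 = 6; b_2 = 6.5; c_2 = 2.5; s_2 = 0.5; a_3 = 0.5; b_3 = 6.5; c_3 = 4.5; p_3 = 1.5; q_3 = 1.5; a_4 = 5.5; b_4 = 2.5; s_4 = 1; t_4 = 3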